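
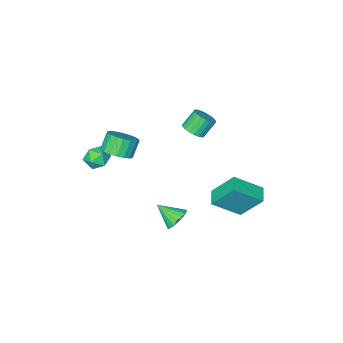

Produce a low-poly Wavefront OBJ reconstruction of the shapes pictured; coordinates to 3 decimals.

v 3.277 -1.748 2.001
v 3.71 -1.056 2.445
v 3.096 -1.299 3.423
v 2.663 -1.992 2.979
v 3.378 -0.868 2.284
v 2.765 -1.112 3.262
v 3.026 -0.855 2.066
v 2.413 -1.098 3.044
v 2.724 -1.019 1.836
v 2.11 -1.262 2.814
v 2.531 -1.327 1.638
v 1.918 -1.571 2.616
v 2.486 -1.719 1.512
v 1.873 -1.962 2.49
v 2.598 -2.116 1.483
v 1.984 -2.36 2.461
v 2.844 -2.441 1.557
v 2.23 -2.684 2.535
v 3.175 -2.628 1.718
v 2.562 -2.872 2.696
v 3.527 -2.642 1.936
v 2.914 -2.885 2.914
v 3.83 -2.478 2.166
v 3.216 -2.721 3.144
v 4.022 -2.169 2.364
v 3.409 -2.413 3.342
v 4.067 -1.778 2.49
v 3.454 -2.021 3.468
v 3.956 -1.38 2.519
v 3.342 -1.624 3.497
v -0.55 -0.009 3.259
v -0.052 0.344 3.621
v -0.792 0.422 4.563
v -1.29 0.069 4.201
v -0.198 0.564 3.488
v -0.938 0.642 4.43
v -0.405 0.684 3.315
v -1.145 0.762 4.257
v -0.638 0.684 3.133
v -1.377 0.762 4.075
v -0.855 0.565 2.972
v -1.594 0.643 3.914
v -1.019 0.346 2.861
v -1.759 0.424 3.803
v -1.102 0.066 2.819
v -1.842 0.144 3.761
v -1.09 -0.227 2.853
v -1.83 -0.149 3.795
v -0.985 -0.482 2.957
v -1.724 -0.404 3.899
v -0.804 -0.656 3.113
v -1.544 -0.578 4.055
v -0.579 -0.717 3.295
v -1.319 -0.64 4.237
v -0.35 -0.657 3.47
v -1.089 -0.579 4.412
v -0.155 -0.484 3.609
v -0.894 -0.406 4.551
v -0.028 -0.229 3.687
v -0.768 -0.151 4.629
v 0.008 0.064 3.692
v -0.731 0.142 4.633
v -1.897 -0.069 -2.788
v -2.664 0.965 -1.154
v -3.377 0.708 -3.974
v -4.144 1.742 -2.34
v -1.276 0.758 -3.02
v -2.043 1.792 -1.386
v -2.756 1.535 -4.206
v -3.523 2.569 -2.572
v 0.562 0.086 -3.936
v 1.264 0.195 -4.327
v 1.218 -0.926 -3.044
v 1.28 0.44 -4.062
v 1.154 0.614 -3.773
v 0.912 0.683 -3.516
v 0.6 0.635 -3.342
v 0.28 0.477 -3.286
v 0.017 0.242 -3.359
v -0.139 -0.024 -3.546
v -0.155 -0.268 -3.811
v -0.03 -0.442 -4.1
v 0.213 -0.512 -4.357
v 0.525 -0.463 -4.531
v 0.845 -0.305 -4.587
v 1.108 -0.07 -4.514
v 3.06 -2.634 1.014
v 3.678 -2.542 1.562
v 3.822 -3.478 0.298
v 4.44 -3.386 0.846
v 3.746 -3.788 1.065
v 3.275 -3.266 1.507
v 4.225 -2.754 0.353
v 3.754 -2.232 0.795
v 4.397 -2.616 1.154
v 4.101 -3.255 1.594
v 3.399 -2.765 0.266
v 3.103 -3.404 0.706
f 2 1 5
f 2 5 3
f 3 5 6
f 3 6 4
f 5 1 7
f 5 7 6
f 6 7 8
f 6 8 4
f 7 1 9
f 7 9 8
f 8 9 10
f 8 10 4
f 9 1 11
f 9 11 10
f 10 11 12
f 10 12 4
f 11 1 13
f 11 13 12
f 12 13 14
f 12 14 4
f 13 1 15
f 13 15 14
f 14 15 16
f 14 16 4
f 15 1 17
f 15 17 16
f 16 17 18
f 16 18 4
f 17 1 19
f 17 19 18
f 18 19 20
f 18 20 4
f 19 1 21
f 19 21 20
f 20 21 22
f 20 22 4
f 21 1 23
f 21 23 22
f 22 23 24
f 22 24 4
f 23 1 25
f 23 25 24
f 24 25 26
f 24 26 4
f 25 1 27
f 25 27 26
f 26 27 28
f 26 28 4
f 27 1 29
f 27 29 28
f 28 29 30
f 28 30 4
f 29 1 2
f 29 2 30
f 30 2 3
f 30 3 4
f 32 31 35
f 32 35 33
f 33 35 36
f 33 36 34
f 35 31 37
f 35 37 36
f 36 37 38
f 36 38 34
f 37 31 39
f 37 39 38
f 38 39 40
f 38 40 34
f 39 31 41
f 39 41 40
f 40 41 42
f 40 42 34
f 41 31 43
f 41 43 42
f 42 43 44
f 42 44 34
f 43 31 45
f 43 45 44
f 44 45 46
f 44 46 34
f 45 31 47
f 45 47 46
f 46 47 48
f 46 48 34
f 47 31 49
f 47 49 48
f 48 49 50
f 48 50 34
f 49 31 51
f 49 51 50
f 50 51 52
f 50 52 34
f 51 31 53
f 51 53 52
f 52 53 54
f 52 54 34
f 53 31 55
f 53 55 54
f 54 55 56
f 54 56 34
f 55 31 57
f 55 57 56
f 56 57 58
f 56 58 34
f 57 31 59
f 57 59 58
f 58 59 60
f 58 60 34
f 59 31 61
f 59 61 60
f 60 61 62
f 60 62 34
f 61 31 32
f 61 32 62
f 62 32 33
f 62 33 34
f 64 66 63
f 67 64 63
f 63 66 65
f 65 67 63
f 64 70 66
f 68 64 67
f 68 70 64
f 66 70 65
f 69 67 65
f 65 70 69
f 69 68 67
f 70 68 69
f 72 71 74
f 72 74 73
f 74 71 75
f 74 75 73
f 75 71 76
f 75 76 73
f 76 71 77
f 76 77 73
f 77 71 78
f 77 78 73
f 78 71 79
f 78 79 73
f 79 71 80
f 79 80 73
f 80 71 81
f 80 81 73
f 81 71 82
f 81 82 73
f 82 71 83
f 82 83 73
f 83 71 84
f 83 84 73
f 84 71 85
f 84 85 73
f 85 71 86
f 85 86 73
f 86 71 72
f 86 72 73
f 87 98 92
f 87 92 88
f 87 88 94
f 87 94 97
f 87 97 98
f 88 92 96
f 92 98 91
f 98 97 89
f 97 94 93
f 94 88 95
f 90 96 91
f 90 91 89
f 90 89 93
f 90 93 95
f 90 95 96
f 91 96 92
f 89 91 98
f 93 89 97
f 95 93 94
f 96 95 88



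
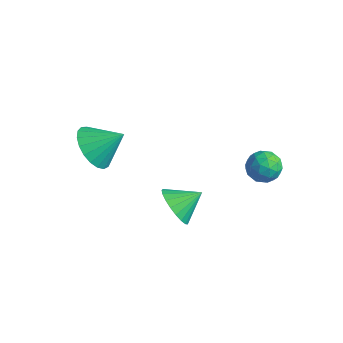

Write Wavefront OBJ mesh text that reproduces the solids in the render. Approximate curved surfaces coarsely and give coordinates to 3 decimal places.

v -2.441 -3.993 -1.82
v -1.861 -4.663 -1.73
v -1.739 -3.287 -1.08
v -1.728 -4.485 -2.026
v -1.718 -4.222 -2.286
v -1.833 -3.92 -2.466
v -2.053 -3.63 -2.534
v -2.34 -3.403 -2.478
v -2.645 -3.278 -2.309
v -2.914 -3.277 -2.055
v -3.101 -3.4 -1.76
v -3.174 -3.625 -1.476
v -3.12 -3.914 -1.251
v -2.949 -4.217 -1.124
v -2.69 -4.481 -1.118
v -2.387 -4.66 -1.233
v -2.094 -4.725 -1.45
v 1.544 0.041 -2.899
v 2.001 0.219 -2.47
v 1.399 -0.859 -2.37
v 1.856 -0.681 -1.941
v 1.286 -0.365 -1.961
v 1.376 0.192 -2.288
v 2.024 -0.832 -2.552
v 2.114 -0.275 -2.879
v 2.298 -0.32 -2.255
v 1.842 -0.031 -1.89
v 1.558 -0.609 -2.95
v 1.102 -0.32 -2.585
v 1.786 0.209 -2.731
v 1.614 -0.849 -2.109
v 1.279 -0.663 -2.121
v 1.548 -0.559 -1.868
v 1.418 0.193 -2.624
v 1.687 0.298 -2.372
v 1.266 -0.045 -2.072
v 1.713 -0.938 -2.468
v 1.982 -0.833 -2.216
v 1.852 -0.081 -2.972
v 2.121 0.023 -2.719
v 2.134 -0.595 -2.768
v 2.229 -0.003 -2.353
v 2.143 -0.532 -2.042
v 2.242 -0.621 -2.401
v 2.295 -0.294 -2.593
v 1.96 0.167 -2.138
v 1.875 -0.363 -1.827
v 1.54 -0.177 -1.838
v 1.593 0.151 -2.031
v 2.135 -0.15 -2.012
v 1.525 -0.277 -3.013
v 1.44 -0.807 -2.702
v 1.807 -0.791 -2.809
v 1.86 -0.463 -3.002
v 1.257 -0.108 -2.798
v 1.171 -0.637 -2.487
v 1.105 -0.346 -2.247
v 1.158 -0.019 -2.439
v 1.265 -0.49 -2.828
v 0.412 -3.089 -3.574
v 1.124 -3.31 -3.803
v 0.828 -2.271 -3.066
v 1.033 -3.114 -4.045
v 0.835 -2.913 -4.205
v 0.563 -2.743 -4.256
v 0.266 -2.633 -4.19
v -0.007 -2.602 -4.016
v -0.207 -2.655 -3.767
v -0.3 -2.783 -3.484
v -0.27 -2.965 -3.216
v -0.122 -3.167 -3.011
v 0.118 -3.357 -2.903
v 0.409 -3.5 -2.911
v 0.7 -3.572 -3.033
v 0.942 -3.561 -3.249
v 1.092 -3.468 -3.522
f 2 1 4
f 2 4 3
f 4 1 5
f 4 5 3
f 5 1 6
f 5 6 3
f 6 1 7
f 6 7 3
f 7 1 8
f 7 8 3
f 8 1 9
f 8 9 3
f 9 1 10
f 9 10 3
f 10 1 11
f 10 11 3
f 11 1 12
f 11 12 3
f 12 1 13
f 12 13 3
f 13 1 14
f 13 14 3
f 14 1 15
f 14 15 3
f 15 1 16
f 15 16 3
f 16 1 17
f 16 17 3
f 17 1 2
f 17 2 3
f 18 55 34
f 55 29 58
f 34 58 23
f 55 58 34
f 18 34 30
f 34 23 35
f 30 35 19
f 34 35 30
f 18 30 39
f 30 19 40
f 39 40 25
f 30 40 39
f 18 39 51
f 39 25 54
f 51 54 28
f 39 54 51
f 18 51 55
f 51 28 59
f 55 59 29
f 51 59 55
f 19 35 46
f 35 23 49
f 46 49 27
f 35 49 46
f 23 58 36
f 58 29 57
f 36 57 22
f 58 57 36
f 29 59 56
f 59 28 52
f 56 52 20
f 59 52 56
f 28 54 53
f 54 25 41
f 53 41 24
f 54 41 53
f 25 40 45
f 40 19 42
f 45 42 26
f 40 42 45
f 21 47 33
f 47 27 48
f 33 48 22
f 47 48 33
f 21 33 31
f 33 22 32
f 31 32 20
f 33 32 31
f 21 31 38
f 31 20 37
f 38 37 24
f 31 37 38
f 21 38 43
f 38 24 44
f 43 44 26
f 38 44 43
f 21 43 47
f 43 26 50
f 47 50 27
f 43 50 47
f 22 48 36
f 48 27 49
f 36 49 23
f 48 49 36
f 20 32 56
f 32 22 57
f 56 57 29
f 32 57 56
f 24 37 53
f 37 20 52
f 53 52 28
f 37 52 53
f 26 44 45
f 44 24 41
f 45 41 25
f 44 41 45
f 27 50 46
f 50 26 42
f 46 42 19
f 50 42 46
f 61 60 63
f 61 63 62
f 63 60 64
f 63 64 62
f 64 60 65
f 64 65 62
f 65 60 66
f 65 66 62
f 66 60 67
f 66 67 62
f 67 60 68
f 67 68 62
f 68 60 69
f 68 69 62
f 69 60 70
f 69 70 62
f 70 60 71
f 70 71 62
f 71 60 72
f 71 72 62
f 72 60 73
f 72 73 62
f 73 60 74
f 73 74 62
f 74 60 75
f 74 75 62
f 75 60 76
f 75 76 62
f 76 60 61
f 76 61 62



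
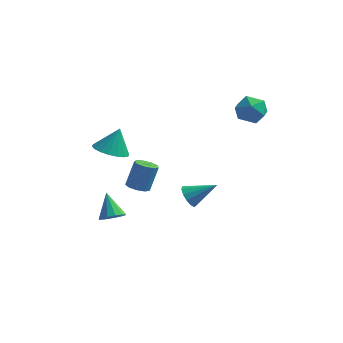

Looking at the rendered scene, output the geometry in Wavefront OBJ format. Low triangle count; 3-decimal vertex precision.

v -2.528 -3.651 -2.165
v -1.989 -3.224 -2.224
v -3.092 -2.789 -1.075
v -2.261 -3.092 -2.469
v -2.617 -3.138 -2.617
v -2.945 -3.347 -2.622
v -3.141 -3.653 -2.482
v -3.141 -3.958 -2.24
v -2.947 -4.165 -1.975
v -2.62 -4.21 -1.77
v -2.263 -4.077 -1.69
v -1.991 -3.809 -1.761
v -1.888 -3.491 -1.96
v -3.057 -2.076 1.567
v -2.232 -2.567 1.556
v -2.723 -1.544 2.873
v -2.123 -2.195 1.377
v -2.2 -1.799 1.235
v -2.446 -1.458 1.159
v -2.813 -1.24 1.164
v -3.228 -1.187 1.248
v -3.61 -1.31 1.396
v -3.882 -1.585 1.577
v -3.99 -1.957 1.757
v -3.914 -2.353 1.898
v -3.668 -2.694 1.974
v -3.301 -2.913 1.97
v -2.886 -2.965 1.885
v -2.504 -2.842 1.737
v 0.17 0.745 -3.258
v 0.564 0.707 -3.86
v 1.55 1.135 -2.382
v 0.436 1.091 -3.831
v 0.225 1.365 -3.62
v -0.004 1.442 -3.294
v -0.178 1.298 -2.957
v -0.241 0.979 -2.715
v -0.173 0.585 -2.646
v 0.003 0.241 -2.771
v 0.233 0.058 -3.051
v 0.443 0.093 -3.396
v 0.566 0.335 -3.698
v -1.822 -1.656 -1.218
v -1.339 -2.07 -1.152
v -1.034 -1.499 0.223
v -1.518 -1.084 0.158
v -1.195 -1.701 -1.338
v -0.891 -1.129 0.037
v -1.345 -1.31 -1.467
v -1.04 -0.739 -0.092
v -1.718 -1.081 -1.479
v -1.413 -0.51 -0.104
v -2.14 -1.121 -1.369
v -1.835 -0.55 0.006
v -2.413 -1.411 -1.188
v -2.108 -0.84 0.187
v -2.41 -1.816 -1.021
v -2.105 -1.244 0.354
v -2.132 -2.145 -0.945
v -1.827 -1.574 0.43
v -1.709 -2.246 -0.997
v -1.404 -1.674 0.378
v 3.281 1.949 3.819
v 3.835 1.302 4.208
v 2.625 0.878 2.972
v 3.179 0.231 3.361
v 2.512 0.645 3.871
v 2.918 1.307 4.395
v 3.542 0.873 2.785
v 3.948 1.535 3.309
v 3.996 0.637 3.569
v 3.359 0.497 4.241
v 3.101 1.683 2.939
v 2.464 1.543 3.611
f 2 1 4
f 2 4 3
f 4 1 5
f 4 5 3
f 5 1 6
f 5 6 3
f 6 1 7
f 6 7 3
f 7 1 8
f 7 8 3
f 8 1 9
f 8 9 3
f 9 1 10
f 9 10 3
f 10 1 11
f 10 11 3
f 11 1 12
f 11 12 3
f 12 1 13
f 12 13 3
f 13 1 2
f 13 2 3
f 15 14 17
f 15 17 16
f 17 14 18
f 17 18 16
f 18 14 19
f 18 19 16
f 19 14 20
f 19 20 16
f 20 14 21
f 20 21 16
f 21 14 22
f 21 22 16
f 22 14 23
f 22 23 16
f 23 14 24
f 23 24 16
f 24 14 25
f 24 25 16
f 25 14 26
f 25 26 16
f 26 14 27
f 26 27 16
f 27 14 28
f 27 28 16
f 28 14 29
f 28 29 16
f 29 14 15
f 29 15 16
f 31 30 33
f 31 33 32
f 33 30 34
f 33 34 32
f 34 30 35
f 34 35 32
f 35 30 36
f 35 36 32
f 36 30 37
f 36 37 32
f 37 30 38
f 37 38 32
f 38 30 39
f 38 39 32
f 39 30 40
f 39 40 32
f 40 30 41
f 40 41 32
f 41 30 42
f 41 42 32
f 42 30 31
f 42 31 32
f 44 43 47
f 44 47 45
f 45 47 48
f 45 48 46
f 47 43 49
f 47 49 48
f 48 49 50
f 48 50 46
f 49 43 51
f 49 51 50
f 50 51 52
f 50 52 46
f 51 43 53
f 51 53 52
f 52 53 54
f 52 54 46
f 53 43 55
f 53 55 54
f 54 55 56
f 54 56 46
f 55 43 57
f 55 57 56
f 56 57 58
f 56 58 46
f 57 43 59
f 57 59 58
f 58 59 60
f 58 60 46
f 59 43 61
f 59 61 60
f 60 61 62
f 60 62 46
f 61 43 44
f 61 44 62
f 62 44 45
f 62 45 46
f 63 74 68
f 63 68 64
f 63 64 70
f 63 70 73
f 63 73 74
f 64 68 72
f 68 74 67
f 74 73 65
f 73 70 69
f 70 64 71
f 66 72 67
f 66 67 65
f 66 65 69
f 66 69 71
f 66 71 72
f 67 72 68
f 65 67 74
f 69 65 73
f 71 69 70
f 72 71 64



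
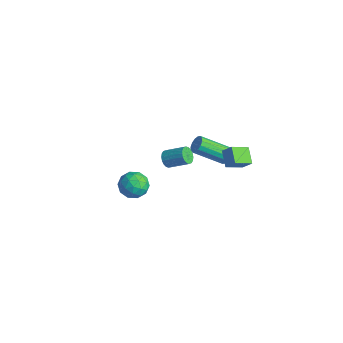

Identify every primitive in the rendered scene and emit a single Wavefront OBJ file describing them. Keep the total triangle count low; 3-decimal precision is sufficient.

v -3.125 4.53 -3.267
v -2.662 4.468 -2.975
v -3.533 3.109 -1.882
v -3.995 3.17 -2.173
v -2.809 4.671 -2.839
v -3.679 3.312 -1.746
v -3.04 4.836 -2.818
v -3.911 3.477 -1.725
v -3.294 4.919 -2.917
v -4.164 3.56 -1.824
v -3.502 4.898 -3.11
v -4.373 3.538 -2.016
v -3.609 4.778 -3.345
v -4.48 3.418 -2.251
v -3.587 4.591 -3.558
v -4.458 3.232 -2.465
v -3.441 4.388 -3.694
v -4.311 3.029 -2.601
v -3.209 4.223 -3.715
v -4.08 2.864 -2.622
v -2.956 4.14 -3.616
v -3.826 2.781 -2.523
v -2.747 4.162 -3.424
v -3.618 2.802 -2.33
v -2.64 4.282 -3.189
v -3.511 2.922 -2.095
v -1.42 -2.459 0.923
v -0.655 -2.49 1.247
v -1.045 -3.31 -0.047
v -0.28 -3.341 0.277
v -0.918 -3.682 0.685
v -1.15 -3.156 1.284
v -0.55 -2.644 -0.084
v -0.782 -2.118 0.515
v -0.118 -2.604 0.624
v -0.345 -3.246 1.099
v -1.355 -2.554 0.101
v -1.582 -3.196 0.576
v -1.071 -2.399 1.17
v -0.629 -3.401 0.03
v -1.004 -3.601 0.27
v -0.555 -3.619 0.46
v -1.361 -2.791 1.192
v -0.912 -2.81 1.382
v -1.066 -3.51 1.052
v -0.788 -2.99 -0.182
v -0.339 -3.009 0.008
v -1.145 -2.181 0.74
v -0.696 -2.199 0.93
v -0.634 -2.29 0.148
v -0.305 -2.485 0.994
v -0.085 -2.986 0.424
v -0.243 -2.576 0.212
v -0.38 -2.266 0.564
v -0.439 -2.863 1.274
v -0.218 -3.363 0.704
v -0.593 -3.563 0.944
v -0.73 -3.254 1.296
v -0.123 -2.93 0.908
v -1.482 -2.437 0.496
v -1.261 -2.937 -0.074
v -0.97 -2.546 -0.096
v -1.107 -2.237 0.256
v -1.615 -2.814 0.776
v -1.395 -3.315 0.206
v -1.32 -3.534 0.636
v -1.457 -3.224 0.988
v -1.577 -2.87 0.292
v -1.248 3.911 -0.927
v -1.384 2.916 -0.432
v -0.764 4.146 -0.322
v -0.9 3.151 0.173
v -0.44 3.549 -1.433
v -0.576 2.554 -0.938
v 0.044 3.784 -0.828
v -0.092 2.789 -0.333
v -3.044 0.626 -1.183
v -2.883 0.838 -1.641
v -2.035 1.546 -1.015
v -2.196 1.334 -0.557
v -3.055 0.984 -1.574
v -2.207 1.693 -0.947
v -3.225 1.059 -1.428
v -2.377 1.768 -0.802
v -3.359 1.049 -1.235
v -2.512 1.757 -0.608
v -3.431 0.954 -1.031
v -2.583 1.663 -0.405
v -3.426 0.795 -0.857
v -2.578 1.503 -0.231
v -3.345 0.602 -0.748
v -2.498 1.31 -0.122
v -3.205 0.414 -0.725
v -2.357 1.122 -0.099
v -3.033 0.267 -0.793
v -2.185 0.976 -0.166
v -2.863 0.192 -0.938
v -2.015 0.901 -0.312
v -2.728 0.203 -1.132
v -1.881 0.911 -0.505
v -2.657 0.297 -1.335
v -1.809 1.006 -0.709
v -2.662 0.457 -1.509
v -1.814 1.165 -0.883
v -2.742 0.65 -1.618
v -1.895 1.358 -0.992
f 2 1 5
f 2 5 3
f 3 5 6
f 3 6 4
f 5 1 7
f 5 7 6
f 6 7 8
f 6 8 4
f 7 1 9
f 7 9 8
f 8 9 10
f 8 10 4
f 9 1 11
f 9 11 10
f 10 11 12
f 10 12 4
f 11 1 13
f 11 13 12
f 12 13 14
f 12 14 4
f 13 1 15
f 13 15 14
f 14 15 16
f 14 16 4
f 15 1 17
f 15 17 16
f 16 17 18
f 16 18 4
f 17 1 19
f 17 19 18
f 18 19 20
f 18 20 4
f 19 1 21
f 19 21 20
f 20 21 22
f 20 22 4
f 21 1 23
f 21 23 22
f 22 23 24
f 22 24 4
f 23 1 25
f 23 25 24
f 24 25 26
f 24 26 4
f 25 1 2
f 25 2 26
f 26 2 3
f 26 3 4
f 27 64 43
f 64 38 67
f 43 67 32
f 64 67 43
f 27 43 39
f 43 32 44
f 39 44 28
f 43 44 39
f 27 39 48
f 39 28 49
f 48 49 34
f 39 49 48
f 27 48 60
f 48 34 63
f 60 63 37
f 48 63 60
f 27 60 64
f 60 37 68
f 64 68 38
f 60 68 64
f 28 44 55
f 44 32 58
f 55 58 36
f 44 58 55
f 32 67 45
f 67 38 66
f 45 66 31
f 67 66 45
f 38 68 65
f 68 37 61
f 65 61 29
f 68 61 65
f 37 63 62
f 63 34 50
f 62 50 33
f 63 50 62
f 34 49 54
f 49 28 51
f 54 51 35
f 49 51 54
f 30 56 42
f 56 36 57
f 42 57 31
f 56 57 42
f 30 42 40
f 42 31 41
f 40 41 29
f 42 41 40
f 30 40 47
f 40 29 46
f 47 46 33
f 40 46 47
f 30 47 52
f 47 33 53
f 52 53 35
f 47 53 52
f 30 52 56
f 52 35 59
f 56 59 36
f 52 59 56
f 31 57 45
f 57 36 58
f 45 58 32
f 57 58 45
f 29 41 65
f 41 31 66
f 65 66 38
f 41 66 65
f 33 46 62
f 46 29 61
f 62 61 37
f 46 61 62
f 35 53 54
f 53 33 50
f 54 50 34
f 53 50 54
f 36 59 55
f 59 35 51
f 55 51 28
f 59 51 55
f 70 72 69
f 73 70 69
f 69 72 71
f 71 73 69
f 70 76 72
f 74 70 73
f 74 76 70
f 72 76 71
f 75 73 71
f 71 76 75
f 75 74 73
f 76 74 75
f 78 77 81
f 78 81 79
f 79 81 82
f 79 82 80
f 81 77 83
f 81 83 82
f 82 83 84
f 82 84 80
f 83 77 85
f 83 85 84
f 84 85 86
f 84 86 80
f 85 77 87
f 85 87 86
f 86 87 88
f 86 88 80
f 87 77 89
f 87 89 88
f 88 89 90
f 88 90 80
f 89 77 91
f 89 91 90
f 90 91 92
f 90 92 80
f 91 77 93
f 91 93 92
f 92 93 94
f 92 94 80
f 93 77 95
f 93 95 94
f 94 95 96
f 94 96 80
f 95 77 97
f 95 97 96
f 96 97 98
f 96 98 80
f 97 77 99
f 97 99 98
f 98 99 100
f 98 100 80
f 99 77 101
f 99 101 100
f 100 101 102
f 100 102 80
f 101 77 103
f 101 103 102
f 102 103 104
f 102 104 80
f 103 77 105
f 103 105 104
f 104 105 106
f 104 106 80
f 105 77 78
f 105 78 106
f 106 78 79
f 106 79 80



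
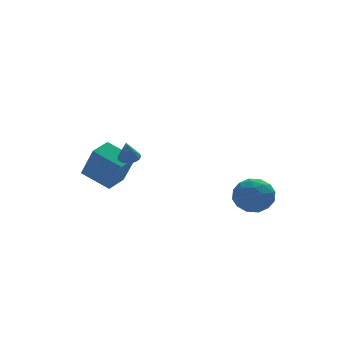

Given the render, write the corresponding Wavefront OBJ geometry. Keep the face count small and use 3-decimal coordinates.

v -3.945 2.434 -0.341
v -3.532 1.59 1.413
v -2.999 3.304 -0.146
v -2.586 2.46 1.609
v -2.794 1.36 -1.129
v -2.381 0.516 0.626
v -1.848 2.23 -0.933
v -1.435 1.386 0.821
v 2.164 -3.533 -0.933
v 3.147 -3.068 -1.047
v 2.713 -4.332 0.547
v 3.696 -3.867 0.433
v 2.826 -3.253 0.683
v 2.487 -2.759 -0.231
v 3.373 -4.641 -0.269
v 3.034 -4.147 -1.183
v 3.894 -3.752 -0.636
v 3.556 -2.895 -0.048
v 2.304 -4.505 -0.452
v 1.966 -3.648 0.136
v 2.607 -3.23 -1.12
v 3.253 -4.17 0.62
v 2.742 -3.809 0.767
v 3.319 -3.536 0.7
v 2.219 -3.049 -0.64
v 2.797 -2.775 -0.707
v 2.609 -2.884 0.31
v 3.063 -4.625 0.207
v 3.641 -4.351 0.14
v 2.541 -3.864 -1.2
v 3.118 -3.591 -1.267
v 3.251 -4.516 -0.81
v 3.624 -3.359 -0.945
v 3.947 -3.829 -0.075
v 3.757 -4.284 -0.488
v 3.558 -3.993 -1.026
v 3.426 -2.855 -0.599
v 3.749 -3.325 0.271
v 3.237 -2.964 0.418
v 3.038 -2.674 -0.12
v 3.865 -3.258 -0.358
v 2.111 -4.075 -0.771
v 2.434 -4.545 0.099
v 2.822 -4.726 -0.38
v 2.623 -4.436 -0.918
v 1.913 -3.571 -0.425
v 2.236 -4.041 0.445
v 2.302 -3.407 0.526
v 2.103 -3.116 -0.012
v 1.995 -4.142 -0.142
v -2.377 -0.982 1.804
v -1.84 -0.915 1.948
v -2.623 -1.358 2.896
v -1.952 -0.678 2.005
v -2.161 -0.51 2.016
v -2.419 -0.451 1.978
v -2.668 -0.513 1.901
v -2.851 -0.683 1.801
v -2.924 -0.921 1.702
v -2.873 -1.173 1.627
v -2.708 -1.381 1.592
v -2.467 -1.498 1.606
v -2.205 -1.496 1.666
v -1.983 -1.377 1.757
v -1.852 -1.167 1.859
f 2 4 1
f 5 2 1
f 1 4 3
f 3 5 1
f 2 8 4
f 6 2 5
f 6 8 2
f 4 8 3
f 7 5 3
f 3 8 7
f 7 6 5
f 8 6 7
f 9 46 25
f 46 20 49
f 25 49 14
f 46 49 25
f 9 25 21
f 25 14 26
f 21 26 10
f 25 26 21
f 9 21 30
f 21 10 31
f 30 31 16
f 21 31 30
f 9 30 42
f 30 16 45
f 42 45 19
f 30 45 42
f 9 42 46
f 42 19 50
f 46 50 20
f 42 50 46
f 10 26 37
f 26 14 40
f 37 40 18
f 26 40 37
f 14 49 27
f 49 20 48
f 27 48 13
f 49 48 27
f 20 50 47
f 50 19 43
f 47 43 11
f 50 43 47
f 19 45 44
f 45 16 32
f 44 32 15
f 45 32 44
f 16 31 36
f 31 10 33
f 36 33 17
f 31 33 36
f 12 38 24
f 38 18 39
f 24 39 13
f 38 39 24
f 12 24 22
f 24 13 23
f 22 23 11
f 24 23 22
f 12 22 29
f 22 11 28
f 29 28 15
f 22 28 29
f 12 29 34
f 29 15 35
f 34 35 17
f 29 35 34
f 12 34 38
f 34 17 41
f 38 41 18
f 34 41 38
f 13 39 27
f 39 18 40
f 27 40 14
f 39 40 27
f 11 23 47
f 23 13 48
f 47 48 20
f 23 48 47
f 15 28 44
f 28 11 43
f 44 43 19
f 28 43 44
f 17 35 36
f 35 15 32
f 36 32 16
f 35 32 36
f 18 41 37
f 41 17 33
f 37 33 10
f 41 33 37
f 52 51 54
f 52 54 53
f 54 51 55
f 54 55 53
f 55 51 56
f 55 56 53
f 56 51 57
f 56 57 53
f 57 51 58
f 57 58 53
f 58 51 59
f 58 59 53
f 59 51 60
f 59 60 53
f 60 51 61
f 60 61 53
f 61 51 62
f 61 62 53
f 62 51 63
f 62 63 53
f 63 51 64
f 63 64 53
f 64 51 65
f 64 65 53
f 65 51 52
f 65 52 53



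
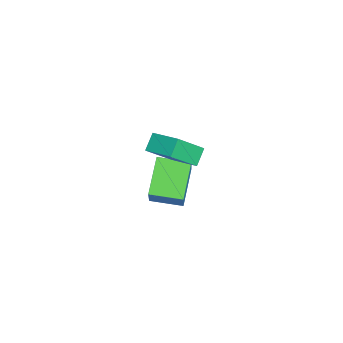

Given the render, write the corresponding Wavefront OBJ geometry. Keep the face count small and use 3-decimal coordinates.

v 0.684 1.068 1.208
v 0.099 1.246 1.739
v 1.339 2.102 1.583
v 0.754 2.28 2.114
v 1.406 0.22 2.286
v 0.821 0.398 2.817
v 2.061 1.254 2.661
v 1.476 1.432 3.192
v -2.25 0.033 -1.908
v -1.1 0.207 -0.38
v -2.265 1.366 -2.048
v -1.116 1.54 -0.52
v -0.864 -0.06 -2.94
v 0.285 0.114 -1.412
v -0.88 1.273 -3.08
v 0.27 1.447 -1.552
f 2 4 1
f 5 2 1
f 1 4 3
f 3 5 1
f 2 8 4
f 6 2 5
f 6 8 2
f 4 8 3
f 7 5 3
f 3 8 7
f 7 6 5
f 8 6 7
f 10 12 9
f 13 10 9
f 9 12 11
f 11 13 9
f 10 16 12
f 14 10 13
f 14 16 10
f 12 16 11
f 15 13 11
f 11 16 15
f 15 14 13
f 16 14 15



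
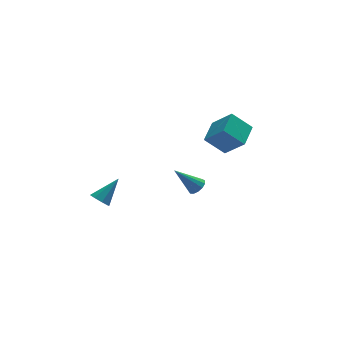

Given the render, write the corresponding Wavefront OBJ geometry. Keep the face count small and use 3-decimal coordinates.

v 3.377 -0.94 -0.431
v 4.246 -1.995 0.917
v 2.215 -0.443 0.706
v 3.084 -1.498 2.055
v 4.356 0.398 -0.015
v 5.225 -0.657 1.334
v 3.194 0.895 1.123
v 4.063 -0.16 2.471
v 1.069 -2.573 -1.785
v 1.447 -2.906 -1.375
v -0.229 -2.207 -0.295
v 1.561 -2.559 -1.361
v 1.519 -2.215 -1.481
v 1.334 -1.986 -1.699
v 1.065 -1.943 -1.944
v 0.797 -2.099 -2.138
v 0.616 -2.407 -2.221
v 0.578 -2.767 -2.165
v 0.697 -3.065 -1.989
v 0.933 -3.207 -1.748
v 1.213 -3.148 -1.519
v -4.266 -0.137 -3.568
v -3.875 0.142 -4.104
v -2.914 0.417 -2.292
v -4.228 0.506 -3.888
v -4.603 0.493 -3.484
v -4.781 0.111 -3.13
v -4.657 -0.417 -3.032
v -4.304 -0.781 -3.247
v -3.929 -0.768 -3.651
v -3.752 -0.386 -4.006
f 2 4 1
f 5 2 1
f 1 4 3
f 3 5 1
f 2 8 4
f 6 2 5
f 6 8 2
f 4 8 3
f 7 5 3
f 3 8 7
f 7 6 5
f 8 6 7
f 10 9 12
f 10 12 11
f 12 9 13
f 12 13 11
f 13 9 14
f 13 14 11
f 14 9 15
f 14 15 11
f 15 9 16
f 15 16 11
f 16 9 17
f 16 17 11
f 17 9 18
f 17 18 11
f 18 9 19
f 18 19 11
f 19 9 20
f 19 20 11
f 20 9 21
f 20 21 11
f 21 9 10
f 21 10 11
f 23 22 25
f 23 25 24
f 25 22 26
f 25 26 24
f 26 22 27
f 26 27 24
f 27 22 28
f 27 28 24
f 28 22 29
f 28 29 24
f 29 22 30
f 29 30 24
f 30 22 31
f 30 31 24
f 31 22 23
f 31 23 24



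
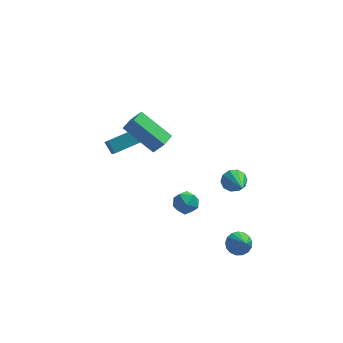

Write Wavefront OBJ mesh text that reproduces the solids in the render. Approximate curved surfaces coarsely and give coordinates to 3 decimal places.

v -3.1 0.507 2.202
v -2.52 0.36 2.978
v -2.768 1.448 2.131
v -2.187 1.301 2.907
v -1.493 -0.161 0.873
v -0.912 -0.308 1.649
v -1.16 0.78 0.802
v -0.58 0.633 1.578
v 0.29 -1.288 -1.231
v 0.9 -1.538 -1.663
v -0.36 -2.342 -1.537
v 0.25 -2.592 -1.969
v 0.31 -2.563 -1.184
v 0.712 -1.911 -0.995
v -0.172 -1.969 -2.205
v 0.23 -1.317 -2.016
v 0.615 -1.959 -2.266
v 0.912 -2.326 -1.634
v -0.372 -1.554 -1.566
v -0.075 -1.921 -0.934
v -3.676 2.205 -1.305
v -4.095 2.652 -0.702
v -3.964 3.277 -2.299
v -4.383 3.724 -1.695
v -2.177 3.016 -0.865
v -2.596 3.463 -0.261
v -2.465 4.088 -1.858
v -2.884 4.535 -1.255
v 3.024 -3.29 -3.581
v 3.517 -3.531 -4.046
v 3.396 -4.15 -2.739
v 3.683 -3.286 -3.869
v 3.698 -3.042 -3.626
v 3.559 -2.855 -3.373
v 3.297 -2.767 -3.167
v 2.972 -2.799 -3.056
v 2.659 -2.943 -3.065
v 2.43 -3.167 -3.192
v 2.337 -3.419 -3.408
v 2.401 -3.641 -3.664
v 2.608 -3.782 -3.901
v 2.91 -3.811 -4.064
v 3.238 -3.72 -4.116
v 2.672 -0.26 -1.16
v 3.201 0.059 -0.81
v 3.128 -2 -0.26
v 2.839 0.09 -0.565
v 2.412 -0.012 -0.547
v 2.085 -0.209 -0.763
v 1.983 -0.426 -1.131
v 2.143 -0.58 -1.509
v 2.506 -0.611 -1.754
v 2.932 -0.509 -1.772
v 3.259 -0.312 -1.556
v 3.362 -0.095 -1.188
f 2 4 1
f 5 2 1
f 1 4 3
f 3 5 1
f 2 8 4
f 6 2 5
f 6 8 2
f 4 8 3
f 7 5 3
f 3 8 7
f 7 6 5
f 8 6 7
f 9 20 14
f 9 14 10
f 9 10 16
f 9 16 19
f 9 19 20
f 10 14 18
f 14 20 13
f 20 19 11
f 19 16 15
f 16 10 17
f 12 18 13
f 12 13 11
f 12 11 15
f 12 15 17
f 12 17 18
f 13 18 14
f 11 13 20
f 15 11 19
f 17 15 16
f 18 17 10
f 22 24 21
f 25 22 21
f 21 24 23
f 23 25 21
f 22 28 24
f 26 22 25
f 26 28 22
f 24 28 23
f 27 25 23
f 23 28 27
f 27 26 25
f 28 26 27
f 30 29 32
f 30 32 31
f 32 29 33
f 32 33 31
f 33 29 34
f 33 34 31
f 34 29 35
f 34 35 31
f 35 29 36
f 35 36 31
f 36 29 37
f 36 37 31
f 37 29 38
f 37 38 31
f 38 29 39
f 38 39 31
f 39 29 40
f 39 40 31
f 40 29 41
f 40 41 31
f 41 29 42
f 41 42 31
f 42 29 43
f 42 43 31
f 43 29 30
f 43 30 31
f 45 44 47
f 45 47 46
f 47 44 48
f 47 48 46
f 48 44 49
f 48 49 46
f 49 44 50
f 49 50 46
f 50 44 51
f 50 51 46
f 51 44 52
f 51 52 46
f 52 44 53
f 52 53 46
f 53 44 54
f 53 54 46
f 54 44 55
f 54 55 46
f 55 44 45
f 55 45 46



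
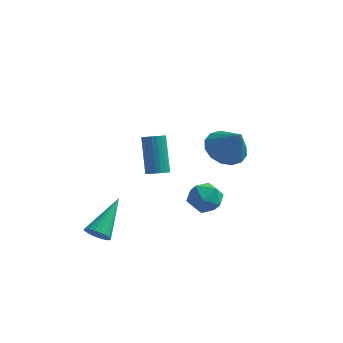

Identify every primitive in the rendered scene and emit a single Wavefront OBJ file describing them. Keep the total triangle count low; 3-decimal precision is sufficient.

v 1.067 -1.758 3.229
v 1.85 -1.579 2.822
v 1.773 -2.202 4.391
v 1.735 -1.184 3.043
v 1.442 -0.944 3.313
v 1.048 -0.921 3.561
v 0.659 -1.123 3.72
v 0.38 -1.495 3.747
v 0.285 -1.937 3.636
v 0.399 -2.331 3.416
v 0.692 -2.572 3.145
v 1.086 -2.594 2.897
v 1.475 -2.392 2.739
v 1.754 -2.021 2.711
v -2.31 0.481 -0.317
v -1.917 0.782 -0.384
v -2.356 1.7 1.149
v -2.75 1.399 1.217
v -2.066 0.883 -0.487
v -2.506 1.801 1.046
v -2.258 0.914 -0.561
v -2.698 1.832 0.972
v -2.459 0.871 -0.592
v -2.899 1.788 0.941
v -2.634 0.76 -0.576
v -3.074 1.677 0.957
v -2.753 0.601 -0.515
v -3.193 1.518 1.018
v -2.796 0.421 -0.42
v -3.235 1.339 1.113
v -2.754 0.252 -0.306
v -3.194 1.169 1.227
v -2.636 0.122 -0.195
v -3.076 1.04 1.338
v -2.461 0.054 -0.104
v -2.901 0.972 1.429
v -2.261 0.061 -0.051
v -2.7 0.978 1.482
v -2.068 0.14 -0.043
v -2.508 1.057 1.49
v -1.918 0.278 -0.082
v -2.358 1.195 1.451
v -1.835 0.451 -0.162
v -2.275 1.369 1.371
v -1.835 0.629 -0.269
v -2.275 1.547 1.264
v -3.28 -4.334 -0.842
v -2.791 -4.254 -1.124
v -2.9 -2.786 0.262
v -2.943 -4.125 -1.252
v -3.154 -4.032 -1.309
v -3.386 -3.992 -1.286
v -3.6 -4.011 -1.186
v -3.759 -4.086 -1.026
v -3.835 -4.203 -0.835
v -3.815 -4.344 -0.645
v -3.703 -4.482 -0.489
v -3.517 -4.596 -0.395
v -3.291 -4.664 -0.377
v -3.062 -4.675 -0.44
v -2.872 -4.627 -0.573
v -2.752 -4.529 -0.752
v -2.723 -4.397 -0.947
v 0.756 -1.907 0.947
v 0.996 -2.253 0.256
v -0.376 -1.567 0.384
v -0.136 -1.913 -0.307
v -0.306 -2.372 0.337
v 0.394 -2.582 0.685
v 0.226 -1.238 -0.045
v 0.926 -1.448 0.303
v 0.668 -1.839 -0.358
v 0.34 -2.54 -0.121
v 0.28 -1.28 0.761
v -0.048 -1.981 0.998
f 2 1 4
f 2 4 3
f 4 1 5
f 4 5 3
f 5 1 6
f 5 6 3
f 6 1 7
f 6 7 3
f 7 1 8
f 7 8 3
f 8 1 9
f 8 9 3
f 9 1 10
f 9 10 3
f 10 1 11
f 10 11 3
f 11 1 12
f 11 12 3
f 12 1 13
f 12 13 3
f 13 1 14
f 13 14 3
f 14 1 2
f 14 2 3
f 16 15 19
f 16 19 17
f 17 19 20
f 17 20 18
f 19 15 21
f 19 21 20
f 20 21 22
f 20 22 18
f 21 15 23
f 21 23 22
f 22 23 24
f 22 24 18
f 23 15 25
f 23 25 24
f 24 25 26
f 24 26 18
f 25 15 27
f 25 27 26
f 26 27 28
f 26 28 18
f 27 15 29
f 27 29 28
f 28 29 30
f 28 30 18
f 29 15 31
f 29 31 30
f 30 31 32
f 30 32 18
f 31 15 33
f 31 33 32
f 32 33 34
f 32 34 18
f 33 15 35
f 33 35 34
f 34 35 36
f 34 36 18
f 35 15 37
f 35 37 36
f 36 37 38
f 36 38 18
f 37 15 39
f 37 39 38
f 38 39 40
f 38 40 18
f 39 15 41
f 39 41 40
f 40 41 42
f 40 42 18
f 41 15 43
f 41 43 42
f 42 43 44
f 42 44 18
f 43 15 45
f 43 45 44
f 44 45 46
f 44 46 18
f 45 15 16
f 45 16 46
f 46 16 17
f 46 17 18
f 48 47 50
f 48 50 49
f 50 47 51
f 50 51 49
f 51 47 52
f 51 52 49
f 52 47 53
f 52 53 49
f 53 47 54
f 53 54 49
f 54 47 55
f 54 55 49
f 55 47 56
f 55 56 49
f 56 47 57
f 56 57 49
f 57 47 58
f 57 58 49
f 58 47 59
f 58 59 49
f 59 47 60
f 59 60 49
f 60 47 61
f 60 61 49
f 61 47 62
f 61 62 49
f 62 47 63
f 62 63 49
f 63 47 48
f 63 48 49
f 64 75 69
f 64 69 65
f 64 65 71
f 64 71 74
f 64 74 75
f 65 69 73
f 69 75 68
f 75 74 66
f 74 71 70
f 71 65 72
f 67 73 68
f 67 68 66
f 67 66 70
f 67 70 72
f 67 72 73
f 68 73 69
f 66 68 75
f 70 66 74
f 72 70 71
f 73 72 65



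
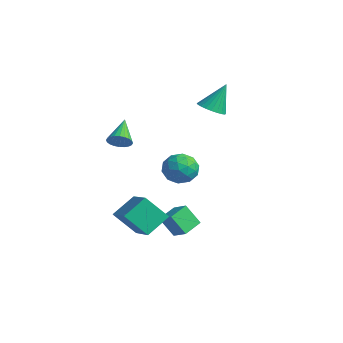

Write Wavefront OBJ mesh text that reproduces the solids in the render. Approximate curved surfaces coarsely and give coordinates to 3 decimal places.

v 2.795 -3.488 -1.802
v 2.729 -2.273 -0.995
v 1.12 -3.057 -2.587
v 1.054 -1.842 -1.78
v 3.546 -2.678 -2.96
v 3.48 -1.463 -2.153
v 1.871 -2.247 -3.745
v 1.805 -1.032 -2.938
v -0.362 3.575 2.094
v 0.1 4.113 1.769
v -0.278 4.405 3.586
v -0.175 4.232 1.718
v -0.479 4.252 1.724
v -0.765 4.168 1.786
v -0.989 3.994 1.896
v -1.118 3.756 2.035
v -1.132 3.491 2.184
v -1.029 3.238 2.318
v -0.824 3.037 2.419
v -0.549 2.918 2.47
v -0.245 2.898 2.464
v 0.041 2.982 2.401
v 0.265 3.156 2.292
v 0.394 3.393 2.152
v 0.408 3.659 2.004
v 0.305 3.911 1.869
v 1.457 1.538 -0.76
v 1.865 1.081 -0.025
v 0.615 0.279 -1.075
v 1.023 -0.178 -0.34
v 0.42 0.547 -0.178
v 0.941 1.326 0.017
v 1.539 0.034 -1.117
v 2.06 0.813 -0.922
v 1.916 0.152 -0.246
v 1.224 0.469 0.335
v 1.256 0.891 -1.435
v 0.564 1.208 -0.854
v 1.735 1.421 -0.365
v 0.745 -0.061 -0.735
v 0.391 0.366 -0.64
v 0.63 0.097 -0.208
v 1.192 1.564 -0.34
v 1.432 1.295 0.092
v 0.583 0.981 0.002
v 1.048 0.065 -1.192
v 1.288 -0.204 -0.76
v 1.85 1.263 -0.892
v 2.089 0.994 -0.46
v 1.897 0.379 -1.102
v 2.005 0.606 -0.062
v 1.509 -0.135 -0.248
v 1.813 -0.01 -0.705
v 2.119 0.448 -0.59
v 1.598 0.792 0.279
v 1.103 0.051 0.093
v 0.749 0.478 0.189
v 1.055 0.935 0.304
v 1.628 0.245 0.149
v 1.377 1.309 -1.193
v 0.882 0.568 -1.379
v 1.425 0.425 -1.404
v 1.731 0.882 -1.289
v 0.971 1.495 -0.852
v 0.475 0.754 -1.038
v 0.361 0.912 -0.51
v 0.667 1.37 -0.395
v 0.852 1.115 -1.249
v 2.226 -0.365 -4.367
v 1.666 -0.823 -3.323
v 1.944 0.675 -4.062
v 1.384 0.218 -3.018
v 3.096 -0.278 -3.862
v 2.536 -0.735 -2.818
v 2.814 0.763 -3.557
v 2.254 0.305 -2.513
v 1.688 -2.99 2.452
v 1.989 -3.164 2.966
v 0.772 -2.11 3.288
v 2.116 -2.969 2.901
v 2.178 -2.778 2.767
v 2.166 -2.618 2.586
v 2.081 -2.515 2.384
v 1.936 -2.484 2.193
v 1.754 -2.53 2.041
v 1.561 -2.647 1.952
v 1.388 -2.815 1.939
v 1.26 -3.01 2.004
v 1.198 -3.202 2.138
v 1.21 -3.361 2.319
v 1.295 -3.464 2.521
v 1.44 -3.495 2.712
v 1.623 -3.449 2.864
v 1.815 -3.333 2.953
f 2 4 1
f 5 2 1
f 1 4 3
f 3 5 1
f 2 8 4
f 6 2 5
f 6 8 2
f 4 8 3
f 7 5 3
f 3 8 7
f 7 6 5
f 8 6 7
f 10 9 12
f 10 12 11
f 12 9 13
f 12 13 11
f 13 9 14
f 13 14 11
f 14 9 15
f 14 15 11
f 15 9 16
f 15 16 11
f 16 9 17
f 16 17 11
f 17 9 18
f 17 18 11
f 18 9 19
f 18 19 11
f 19 9 20
f 19 20 11
f 20 9 21
f 20 21 11
f 21 9 22
f 21 22 11
f 22 9 23
f 22 23 11
f 23 9 24
f 23 24 11
f 24 9 25
f 24 25 11
f 25 9 26
f 25 26 11
f 26 9 10
f 26 10 11
f 27 64 43
f 64 38 67
f 43 67 32
f 64 67 43
f 27 43 39
f 43 32 44
f 39 44 28
f 43 44 39
f 27 39 48
f 39 28 49
f 48 49 34
f 39 49 48
f 27 48 60
f 48 34 63
f 60 63 37
f 48 63 60
f 27 60 64
f 60 37 68
f 64 68 38
f 60 68 64
f 28 44 55
f 44 32 58
f 55 58 36
f 44 58 55
f 32 67 45
f 67 38 66
f 45 66 31
f 67 66 45
f 38 68 65
f 68 37 61
f 65 61 29
f 68 61 65
f 37 63 62
f 63 34 50
f 62 50 33
f 63 50 62
f 34 49 54
f 49 28 51
f 54 51 35
f 49 51 54
f 30 56 42
f 56 36 57
f 42 57 31
f 56 57 42
f 30 42 40
f 42 31 41
f 40 41 29
f 42 41 40
f 30 40 47
f 40 29 46
f 47 46 33
f 40 46 47
f 30 47 52
f 47 33 53
f 52 53 35
f 47 53 52
f 30 52 56
f 52 35 59
f 56 59 36
f 52 59 56
f 31 57 45
f 57 36 58
f 45 58 32
f 57 58 45
f 29 41 65
f 41 31 66
f 65 66 38
f 41 66 65
f 33 46 62
f 46 29 61
f 62 61 37
f 46 61 62
f 35 53 54
f 53 33 50
f 54 50 34
f 53 50 54
f 36 59 55
f 59 35 51
f 55 51 28
f 59 51 55
f 70 72 69
f 73 70 69
f 69 72 71
f 71 73 69
f 70 76 72
f 74 70 73
f 74 76 70
f 72 76 71
f 75 73 71
f 71 76 75
f 75 74 73
f 76 74 75
f 78 77 80
f 78 80 79
f 80 77 81
f 80 81 79
f 81 77 82
f 81 82 79
f 82 77 83
f 82 83 79
f 83 77 84
f 83 84 79
f 84 77 85
f 84 85 79
f 85 77 86
f 85 86 79
f 86 77 87
f 86 87 79
f 87 77 88
f 87 88 79
f 88 77 89
f 88 89 79
f 89 77 90
f 89 90 79
f 90 77 91
f 90 91 79
f 91 77 92
f 91 92 79
f 92 77 93
f 92 93 79
f 93 77 94
f 93 94 79
f 94 77 78
f 94 78 79



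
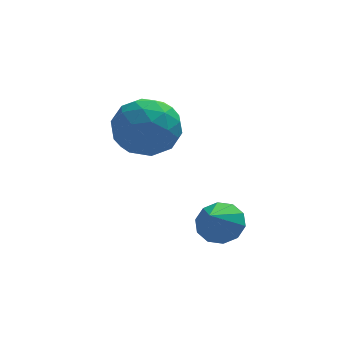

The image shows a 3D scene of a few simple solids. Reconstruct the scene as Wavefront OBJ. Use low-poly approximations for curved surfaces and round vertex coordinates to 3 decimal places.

v 1.772 3.695 -1.196
v 2.433 3.835 -1.888
v 2.547 2.425 -0.712
v 3.208 2.565 -1.404
v 3.15 3.18 -0.661
v 2.67 3.966 -0.96
v 2.31 2.294 -1.64
v 1.83 3.08 -1.939
v 2.765 2.969 -2.163
v 3.284 3.517 -1.558
v 1.696 2.743 -1.042
v 2.215 3.291 -0.437
v 2.034 3.877 -1.585
v 2.946 2.383 -1.015
v 2.911 2.745 -0.578
v 3.3 2.827 -0.985
v 2.174 3.954 -1.039
v 2.562 4.035 -1.446
v 2.984 3.651 -0.724
v 2.418 2.225 -1.154
v 2.806 2.306 -1.561
v 1.68 3.433 -1.615
v 2.069 3.515 -2.022
v 1.996 2.609 -1.876
v 2.618 3.45 -2.153
v 3.074 2.703 -1.869
v 2.546 2.544 -2.007
v 2.264 3.006 -2.183
v 2.923 3.772 -1.797
v 3.379 3.025 -1.513
v 3.344 3.387 -1.076
v 3.063 3.848 -1.251
v 3.118 3.263 -1.959
v 1.601 3.235 -1.087
v 2.057 2.488 -0.803
v 1.917 2.412 -1.349
v 1.636 2.873 -1.524
v 1.906 3.557 -0.731
v 2.362 2.81 -0.447
v 2.716 3.254 -0.417
v 2.434 3.716 -0.593
v 1.862 2.997 -0.641
v 4.008 0.608 -3.327
v 4.368 0.144 -3.582
v 3.632 -0.108 -2.553
v 4.584 0.328 -3.306
v 4.58 0.619 -3.038
v 4.358 0.906 -2.881
v 4.002 1.079 -2.893
v 3.649 1.073 -3.072
v 3.433 0.889 -3.347
v 3.437 0.597 -3.615
v 3.659 0.311 -3.773
v 4.015 0.138 -3.76
f 1 38 17
f 38 12 41
f 17 41 6
f 38 41 17
f 1 17 13
f 17 6 18
f 13 18 2
f 17 18 13
f 1 13 22
f 13 2 23
f 22 23 8
f 13 23 22
f 1 22 34
f 22 8 37
f 34 37 11
f 22 37 34
f 1 34 38
f 34 11 42
f 38 42 12
f 34 42 38
f 2 18 29
f 18 6 32
f 29 32 10
f 18 32 29
f 6 41 19
f 41 12 40
f 19 40 5
f 41 40 19
f 12 42 39
f 42 11 35
f 39 35 3
f 42 35 39
f 11 37 36
f 37 8 24
f 36 24 7
f 37 24 36
f 8 23 28
f 23 2 25
f 28 25 9
f 23 25 28
f 4 30 16
f 30 10 31
f 16 31 5
f 30 31 16
f 4 16 14
f 16 5 15
f 14 15 3
f 16 15 14
f 4 14 21
f 14 3 20
f 21 20 7
f 14 20 21
f 4 21 26
f 21 7 27
f 26 27 9
f 21 27 26
f 4 26 30
f 26 9 33
f 30 33 10
f 26 33 30
f 5 31 19
f 31 10 32
f 19 32 6
f 31 32 19
f 3 15 39
f 15 5 40
f 39 40 12
f 15 40 39
f 7 20 36
f 20 3 35
f 36 35 11
f 20 35 36
f 9 27 28
f 27 7 24
f 28 24 8
f 27 24 28
f 10 33 29
f 33 9 25
f 29 25 2
f 33 25 29
f 44 43 46
f 44 46 45
f 46 43 47
f 46 47 45
f 47 43 48
f 47 48 45
f 48 43 49
f 48 49 45
f 49 43 50
f 49 50 45
f 50 43 51
f 50 51 45
f 51 43 52
f 51 52 45
f 52 43 53
f 52 53 45
f 53 43 54
f 53 54 45
f 54 43 44
f 54 44 45



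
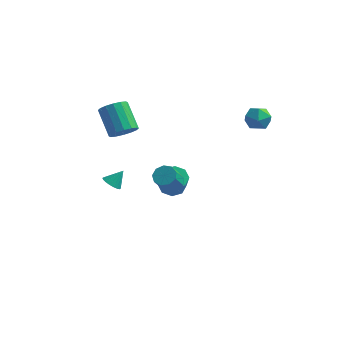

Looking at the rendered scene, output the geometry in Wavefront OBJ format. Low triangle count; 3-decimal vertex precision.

v -2.983 -2.204 -0.97
v -2.418 -2.376 -1.19
v -2.497 -1.656 -0.15
v -2.466 -2.134 -1.323
v -2.616 -1.906 -1.387
v -2.839 -1.737 -1.368
v -3.09 -1.66 -1.27
v -3.32 -1.691 -1.113
v -3.484 -1.824 -0.928
v -3.548 -2.032 -0.751
v -3.5 -2.274 -0.618
v -3.35 -2.502 -0.554
v -3.127 -2.671 -0.573
v -2.876 -2.748 -0.671
v -2.646 -2.717 -0.828
v -2.483 -2.584 -1.013
v -1.393 2.852 -4.232
v -0.667 2.62 -4.585
v -0.24 1.997 -3.301
v -0.967 2.228 -2.948
v -0.634 3.202 -4.314
v -0.208 2.579 -3.03
v -1.046 3.579 -3.995
v -0.62 2.956 -2.71
v -1.662 3.529 -3.815
v -1.235 2.906 -2.53
v -2.12 3.083 -3.879
v -1.693 2.46 -2.595
v -2.152 2.501 -4.15
v -1.726 1.878 -2.866
v -1.74 2.124 -4.47
v -1.314 1.501 -3.185
v -1.125 2.174 -4.65
v -0.698 1.551 -3.365
v 3.636 3.25 2.89
v 4.142 3.233 3.626
v 3.698 1.807 2.814
v 4.204 1.79 3.55
v 3.344 2.027 3.604
v 3.306 2.919 3.651
v 4.534 2.121 2.789
v 4.496 3.013 2.836
v 4.697 2.535 3.564
v 3.961 2.477 4.068
v 3.879 2.563 2.372
v 3.143 2.505 2.876
v 0.97 -2.96 0.802
v 1.438 -3.399 0.523
v 1.319 -4.199 1.578
v 0.85 -3.76 1.858
v 1.66 -3.073 0.794
v 1.541 -3.873 1.85
v 1.56 -2.695 1.07
v 1.44 -3.495 2.125
v 1.183 -2.44 1.22
v 1.064 -3.241 2.276
v 0.706 -2.429 1.175
v 0.587 -3.229 2.23
v 0.353 -2.666 0.955
v 0.234 -3.466 2.011
v 0.288 -3.041 0.664
v 0.169 -3.841 1.72
v 0.542 -3.377 0.437
v 0.423 -4.178 1.493
v 0.996 -3.519 0.382
v 0.877 -4.319 1.437
v -2.595 -1.272 2.808
v -2.03 -1.481 3.435
v -3.1 -0.518 4.72
v -3.665 -0.308 4.092
v -1.879 -1.091 3.268
v -2.95 -0.127 4.553
v -1.92 -0.749 2.978
v -2.991 0.214 4.263
v -2.142 -0.548 2.642
v -3.212 0.416 3.926
v -2.485 -0.54 2.35
v -3.556 0.424 3.635
v -2.858 -0.728 2.181
v -3.928 0.235 3.466
v -3.16 -1.062 2.18
v -4.23 -0.099 3.465
v -3.31 -1.453 2.347
v -4.381 -0.489 3.632
v -3.269 -1.794 2.637
v -4.34 -0.831 3.922
v -3.048 -1.996 2.974
v -4.118 -1.032 4.258
v -2.704 -2.004 3.265
v -3.775 -1.04 4.55
v -2.332 -1.815 3.434
v -3.402 -0.852 4.719
f 2 1 4
f 2 4 3
f 4 1 5
f 4 5 3
f 5 1 6
f 5 6 3
f 6 1 7
f 6 7 3
f 7 1 8
f 7 8 3
f 8 1 9
f 8 9 3
f 9 1 10
f 9 10 3
f 10 1 11
f 10 11 3
f 11 1 12
f 11 12 3
f 12 1 13
f 12 13 3
f 13 1 14
f 13 14 3
f 14 1 15
f 14 15 3
f 15 1 16
f 15 16 3
f 16 1 2
f 16 2 3
f 18 17 21
f 18 21 19
f 19 21 22
f 19 22 20
f 21 17 23
f 21 23 22
f 22 23 24
f 22 24 20
f 23 17 25
f 23 25 24
f 24 25 26
f 24 26 20
f 25 17 27
f 25 27 26
f 26 27 28
f 26 28 20
f 27 17 29
f 27 29 28
f 28 29 30
f 28 30 20
f 29 17 31
f 29 31 30
f 30 31 32
f 30 32 20
f 31 17 33
f 31 33 32
f 32 33 34
f 32 34 20
f 33 17 18
f 33 18 34
f 34 18 19
f 34 19 20
f 35 46 40
f 35 40 36
f 35 36 42
f 35 42 45
f 35 45 46
f 36 40 44
f 40 46 39
f 46 45 37
f 45 42 41
f 42 36 43
f 38 44 39
f 38 39 37
f 38 37 41
f 38 41 43
f 38 43 44
f 39 44 40
f 37 39 46
f 41 37 45
f 43 41 42
f 44 43 36
f 48 47 51
f 48 51 49
f 49 51 52
f 49 52 50
f 51 47 53
f 51 53 52
f 52 53 54
f 52 54 50
f 53 47 55
f 53 55 54
f 54 55 56
f 54 56 50
f 55 47 57
f 55 57 56
f 56 57 58
f 56 58 50
f 57 47 59
f 57 59 58
f 58 59 60
f 58 60 50
f 59 47 61
f 59 61 60
f 60 61 62
f 60 62 50
f 61 47 63
f 61 63 62
f 62 63 64
f 62 64 50
f 63 47 65
f 63 65 64
f 64 65 66
f 64 66 50
f 65 47 48
f 65 48 66
f 66 48 49
f 66 49 50
f 68 67 71
f 68 71 69
f 69 71 72
f 69 72 70
f 71 67 73
f 71 73 72
f 72 73 74
f 72 74 70
f 73 67 75
f 73 75 74
f 74 75 76
f 74 76 70
f 75 67 77
f 75 77 76
f 76 77 78
f 76 78 70
f 77 67 79
f 77 79 78
f 78 79 80
f 78 80 70
f 79 67 81
f 79 81 80
f 80 81 82
f 80 82 70
f 81 67 83
f 81 83 82
f 82 83 84
f 82 84 70
f 83 67 85
f 83 85 84
f 84 85 86
f 84 86 70
f 85 67 87
f 85 87 86
f 86 87 88
f 86 88 70
f 87 67 89
f 87 89 88
f 88 89 90
f 88 90 70
f 89 67 91
f 89 91 90
f 90 91 92
f 90 92 70
f 91 67 68
f 91 68 92
f 92 68 69
f 92 69 70



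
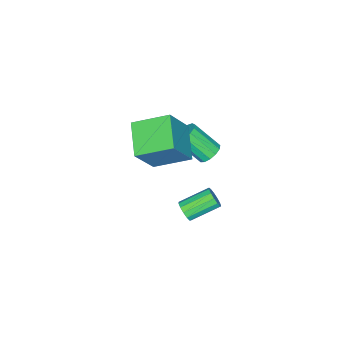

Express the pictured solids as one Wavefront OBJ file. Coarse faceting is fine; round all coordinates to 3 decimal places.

v -1.972 0.209 0.3
v -1.333 0.364 0.243
v -0.93 -0.833 1.483
v -1.568 -0.989 1.54
v -1.472 0.589 0.505
v -1.069 -0.609 1.744
v -1.77 0.692 0.702
v -1.367 -0.505 1.941
v -2.132 0.642 0.771
v -1.729 -0.555 2.011
v -2.443 0.455 0.691
v -2.04 -0.742 1.931
v -2.604 0.189 0.487
v -2.201 -1.008 1.727
v -2.565 -0.07 0.223
v -2.162 -1.268 1.463
v -2.337 -0.241 -0.016
v -1.934 -1.439 1.224
v -1.993 -0.269 -0.155
v -1.59 -1.467 1.085
v -1.642 -0.146 -0.149
v -1.239 -1.343 1.091
v -1.396 0.091 -0.001
v -0.993 -1.107 1.239
v -0.395 -0.097 -3.271
v -0.008 0.124 -2.885
v -1.217 1.018 -2.183
v -1.605 0.797 -2.569
v -0.007 0.329 -3.146
v -1.217 1.224 -2.444
v -0.13 0.4 -3.447
v -1.34 1.294 -2.745
v -0.337 0.312 -3.692
v -1.546 1.207 -2.99
v -0.562 0.095 -3.803
v -1.772 0.989 -3.101
v -0.735 -0.183 -3.746
v -1.944 0.711 -3.044
v -0.799 -0.434 -3.538
v -2.009 0.46 -2.836
v -0.736 -0.578 -3.245
v -1.945 0.316 -2.543
v -0.564 -0.569 -2.96
v -1.774 0.325 -2.258
v -0.339 -0.41 -2.774
v -1.548 0.484 -2.072
v -0.131 -0.152 -2.746
v -1.341 0.742 -2.044
v -0.548 -2.258 1.474
v -1.505 -0.731 2.245
v 0.731 -1.067 0.703
v -0.227 0.46 1.473
v 0.667 -2.4 3.267
v -0.291 -0.873 4.037
v 1.945 -1.209 2.495
v 0.988 0.318 3.266
f 2 1 5
f 2 5 3
f 3 5 6
f 3 6 4
f 5 1 7
f 5 7 6
f 6 7 8
f 6 8 4
f 7 1 9
f 7 9 8
f 8 9 10
f 8 10 4
f 9 1 11
f 9 11 10
f 10 11 12
f 10 12 4
f 11 1 13
f 11 13 12
f 12 13 14
f 12 14 4
f 13 1 15
f 13 15 14
f 14 15 16
f 14 16 4
f 15 1 17
f 15 17 16
f 16 17 18
f 16 18 4
f 17 1 19
f 17 19 18
f 18 19 20
f 18 20 4
f 19 1 21
f 19 21 20
f 20 21 22
f 20 22 4
f 21 1 23
f 21 23 22
f 22 23 24
f 22 24 4
f 23 1 2
f 23 2 24
f 24 2 3
f 24 3 4
f 26 25 29
f 26 29 27
f 27 29 30
f 27 30 28
f 29 25 31
f 29 31 30
f 30 31 32
f 30 32 28
f 31 25 33
f 31 33 32
f 32 33 34
f 32 34 28
f 33 25 35
f 33 35 34
f 34 35 36
f 34 36 28
f 35 25 37
f 35 37 36
f 36 37 38
f 36 38 28
f 37 25 39
f 37 39 38
f 38 39 40
f 38 40 28
f 39 25 41
f 39 41 40
f 40 41 42
f 40 42 28
f 41 25 43
f 41 43 42
f 42 43 44
f 42 44 28
f 43 25 45
f 43 45 44
f 44 45 46
f 44 46 28
f 45 25 47
f 45 47 46
f 46 47 48
f 46 48 28
f 47 25 26
f 47 26 48
f 48 26 27
f 48 27 28
f 50 52 49
f 53 50 49
f 49 52 51
f 51 53 49
f 50 56 52
f 54 50 53
f 54 56 50
f 52 56 51
f 55 53 51
f 51 56 55
f 55 54 53
f 56 54 55



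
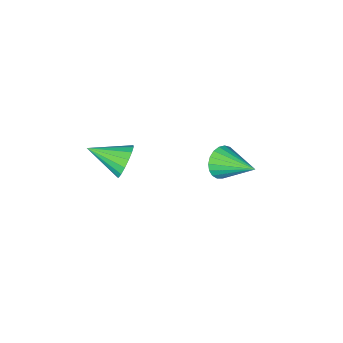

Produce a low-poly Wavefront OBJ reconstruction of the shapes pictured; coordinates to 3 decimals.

v -2.095 -2.28 -1.764
v -1.854 -1.886 -2.49
v -2.565 -0.5 -0.956
v -2.201 -1.95 -2.551
v -2.529 -2.071 -2.476
v -2.782 -2.228 -2.278
v -2.916 -2.394 -1.991
v -2.908 -2.54 -1.665
v -2.76 -2.641 -1.356
v -2.496 -2.68 -1.117
v -2.163 -2.649 -0.99
v -1.818 -2.555 -0.997
v -1.521 -2.413 -1.137
v -1.323 -2.248 -1.385
v -1.259 -2.088 -1.698
v -1.339 -1.962 -2.023
v -1.549 -1.89 -2.303
v 3.067 -1.979 1.762
v 3.596 -1.787 1.125
v 4.213 -3.161 2.358
v 3.705 -1.532 1.423
v 3.668 -1.379 1.798
v 3.493 -1.364 2.165
v 3.221 -1.489 2.44
v 2.913 -1.727 2.559
v 2.641 -2.023 2.496
v 2.466 -2.309 2.265
v 2.429 -2.519 1.919
v 2.539 -2.606 1.537
v 2.769 -2.549 1.206
v 3.068 -2.362 1.003
v 3.366 -2.087 0.974
f 2 1 4
f 2 4 3
f 4 1 5
f 4 5 3
f 5 1 6
f 5 6 3
f 6 1 7
f 6 7 3
f 7 1 8
f 7 8 3
f 8 1 9
f 8 9 3
f 9 1 10
f 9 10 3
f 10 1 11
f 10 11 3
f 11 1 12
f 11 12 3
f 12 1 13
f 12 13 3
f 13 1 14
f 13 14 3
f 14 1 15
f 14 15 3
f 15 1 16
f 15 16 3
f 16 1 17
f 16 17 3
f 17 1 2
f 17 2 3
f 19 18 21
f 19 21 20
f 21 18 22
f 21 22 20
f 22 18 23
f 22 23 20
f 23 18 24
f 23 24 20
f 24 18 25
f 24 25 20
f 25 18 26
f 25 26 20
f 26 18 27
f 26 27 20
f 27 18 28
f 27 28 20
f 28 18 29
f 28 29 20
f 29 18 30
f 29 30 20
f 30 18 31
f 30 31 20
f 31 18 32
f 31 32 20
f 32 18 19
f 32 19 20



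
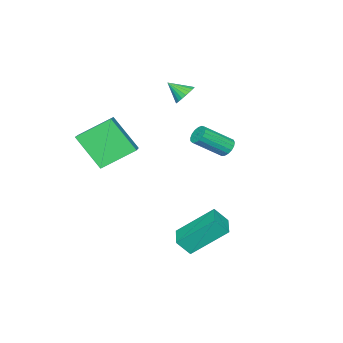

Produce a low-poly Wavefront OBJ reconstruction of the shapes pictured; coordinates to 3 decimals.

v -1.858 0.016 3.088
v -1.476 -0.226 2.649
v -1.622 -0.816 3.752
v -1.313 -0.072 2.785
v -1.244 0.097 2.972
v -1.281 0.252 3.18
v -1.418 0.367 3.372
v -1.631 0.42 3.515
v -1.883 0.404 3.584
v -2.131 0.321 3.568
v -2.331 0.185 3.468
v -2.45 0.02 3.303
v -2.466 -0.146 3.101
v -2.377 -0.284 2.896
v -2.199 -0.369 2.725
v -1.961 -0.389 2.617
v -1.705 -0.338 2.59
v 2.474 2.63 -2.825
v 1.506 3.985 -1.418
v 2.093 3.119 -3.558
v 1.126 4.474 -2.151
v 3.414 3.326 -2.849
v 2.447 4.681 -1.442
v 3.034 3.815 -3.582
v 2.066 5.17 -2.175
v -0.279 3.411 1.457
v -0.008 3.844 1.554
v 1.01 2.982 2.56
v 0.739 2.549 2.463
v -0.183 3.843 1.731
v 0.834 2.981 2.736
v -0.381 3.742 1.845
v 0.637 2.881 2.85
v -0.555 3.566 1.87
v 0.463 2.704 2.875
v -0.665 3.354 1.8
v 0.352 2.493 2.806
v -0.688 3.156 1.652
v 0.33 2.294 2.658
v -0.616 3.015 1.459
v 0.401 2.153 2.465
v -0.467 2.965 1.266
v 0.55 2.104 2.272
v -0.275 3.018 1.117
v 0.742 2.156 2.122
v -0.084 3.16 1.045
v 0.933 2.298 2.051
v 0.063 3.36 1.068
v 1.08 2.498 2.074
v 0.131 3.571 1.18
v 1.148 2.71 2.186
v 0.106 3.746 1.356
v 1.123 2.884 2.361
v 3.085 -2.267 1.919
v 1.896 -1.203 2.875
v 3.024 -0.928 0.355
v 1.835 0.135 1.31
v 4.145 -1.575 2.47
v 2.956 -0.512 3.425
v 4.084 -0.237 0.905
v 2.895 0.827 1.861
f 2 1 4
f 2 4 3
f 4 1 5
f 4 5 3
f 5 1 6
f 5 6 3
f 6 1 7
f 6 7 3
f 7 1 8
f 7 8 3
f 8 1 9
f 8 9 3
f 9 1 10
f 9 10 3
f 10 1 11
f 10 11 3
f 11 1 12
f 11 12 3
f 12 1 13
f 12 13 3
f 13 1 14
f 13 14 3
f 14 1 15
f 14 15 3
f 15 1 16
f 15 16 3
f 16 1 17
f 16 17 3
f 17 1 2
f 17 2 3
f 19 21 18
f 22 19 18
f 18 21 20
f 20 22 18
f 19 25 21
f 23 19 22
f 23 25 19
f 21 25 20
f 24 22 20
f 20 25 24
f 24 23 22
f 25 23 24
f 27 26 30
f 27 30 28
f 28 30 31
f 28 31 29
f 30 26 32
f 30 32 31
f 31 32 33
f 31 33 29
f 32 26 34
f 32 34 33
f 33 34 35
f 33 35 29
f 34 26 36
f 34 36 35
f 35 36 37
f 35 37 29
f 36 26 38
f 36 38 37
f 37 38 39
f 37 39 29
f 38 26 40
f 38 40 39
f 39 40 41
f 39 41 29
f 40 26 42
f 40 42 41
f 41 42 43
f 41 43 29
f 42 26 44
f 42 44 43
f 43 44 45
f 43 45 29
f 44 26 46
f 44 46 45
f 45 46 47
f 45 47 29
f 46 26 48
f 46 48 47
f 47 48 49
f 47 49 29
f 48 26 50
f 48 50 49
f 49 50 51
f 49 51 29
f 50 26 52
f 50 52 51
f 51 52 53
f 51 53 29
f 52 26 27
f 52 27 53
f 53 27 28
f 53 28 29
f 55 57 54
f 58 55 54
f 54 57 56
f 56 58 54
f 55 61 57
f 59 55 58
f 59 61 55
f 57 61 56
f 60 58 56
f 56 61 60
f 60 59 58
f 61 59 60



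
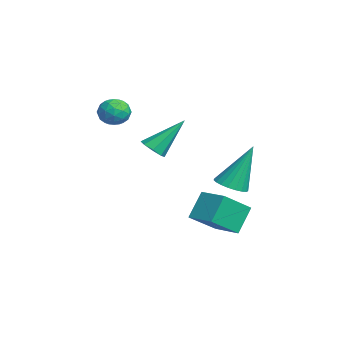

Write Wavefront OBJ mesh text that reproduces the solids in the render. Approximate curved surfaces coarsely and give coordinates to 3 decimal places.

v -0.416 1.521 -1.028
v 0.125 0.423 -0.144
v 0.605 2.15 -0.872
v 1.147 1.052 0.012
v 0.093 0.948 -2.052
v 0.635 -0.15 -1.168
v 1.115 1.577 -1.896
v 1.656 0.479 -1.012
v 1.863 -1.644 2.75
v 2.379 -1.734 2.882
v 1.737 -0.496 4.01
v 2.337 -1.432 2.603
v 2.017 -1.254 2.41
v 1.607 -1.306 2.416
v 1.347 -1.555 2.617
v 1.389 -1.857 2.897
v 1.708 -2.034 3.09
v 2.118 -1.983 3.084
v 1.052 1.3 0.499
v 1.661 1.563 0.408
v 0.968 2.12 2.321
v 1.495 1.765 0.31
v 1.253 1.886 0.244
v 0.976 1.905 0.223
v 0.712 1.82 0.249
v 0.507 1.645 0.318
v 0.396 1.411 0.419
v 0.398 1.157 0.534
v 0.513 0.927 0.642
v 0.722 0.763 0.726
v 0.987 0.691 0.77
v 1.264 0.724 0.768
v 1.503 0.857 0.719
v 1.665 1.066 0.632
v 1.721 1.316 0.522
v -2.738 -1.785 3.096
v -2.408 -2.048 2.572
v -2.552 -2.692 3.668
v -2.222 -2.955 3.144
v -1.957 -2.438 3.483
v -2.072 -1.877 3.129
v -2.888 -2.863 3.111
v -3.003 -2.302 2.757
v -2.501 -2.715 2.581
v -1.926 -2.452 2.811
v -3.034 -2.288 3.429
v -2.459 -2.025 3.659
v -2.589 -1.837 2.783
v -2.371 -2.903 3.457
v -2.215 -2.599 3.656
v -2.021 -2.754 3.348
v -2.392 -1.736 3.111
v -2.198 -1.891 2.803
v -1.933 -2.12 3.339
v -2.762 -2.849 3.437
v -2.568 -3.004 3.129
v -2.939 -1.986 2.892
v -2.745 -2.141 2.584
v -3.027 -2.62 2.901
v -2.45 -2.383 2.481
v -2.341 -2.917 2.817
v -2.732 -2.862 2.798
v -2.8 -2.533 2.59
v -2.112 -2.229 2.616
v -2.003 -2.762 2.953
v -1.847 -2.458 3.152
v -1.914 -2.128 2.944
v -2.166 -2.62 2.621
v -2.957 -1.978 3.287
v -2.848 -2.511 3.624
v -3.046 -2.612 3.296
v -3.113 -2.282 3.088
v -2.619 -1.823 3.423
v -2.51 -2.357 3.759
v -2.16 -2.207 3.65
v -2.228 -1.878 3.442
v -2.794 -2.12 3.619
f 2 4 1
f 5 2 1
f 1 4 3
f 3 5 1
f 2 8 4
f 6 2 5
f 6 8 2
f 4 8 3
f 7 5 3
f 3 8 7
f 7 6 5
f 8 6 7
f 10 9 12
f 10 12 11
f 12 9 13
f 12 13 11
f 13 9 14
f 13 14 11
f 14 9 15
f 14 15 11
f 15 9 16
f 15 16 11
f 16 9 17
f 16 17 11
f 17 9 18
f 17 18 11
f 18 9 10
f 18 10 11
f 20 19 22
f 20 22 21
f 22 19 23
f 22 23 21
f 23 19 24
f 23 24 21
f 24 19 25
f 24 25 21
f 25 19 26
f 25 26 21
f 26 19 27
f 26 27 21
f 27 19 28
f 27 28 21
f 28 19 29
f 28 29 21
f 29 19 30
f 29 30 21
f 30 19 31
f 30 31 21
f 31 19 32
f 31 32 21
f 32 19 33
f 32 33 21
f 33 19 34
f 33 34 21
f 34 19 35
f 34 35 21
f 35 19 20
f 35 20 21
f 36 73 52
f 73 47 76
f 52 76 41
f 73 76 52
f 36 52 48
f 52 41 53
f 48 53 37
f 52 53 48
f 36 48 57
f 48 37 58
f 57 58 43
f 48 58 57
f 36 57 69
f 57 43 72
f 69 72 46
f 57 72 69
f 36 69 73
f 69 46 77
f 73 77 47
f 69 77 73
f 37 53 64
f 53 41 67
f 64 67 45
f 53 67 64
f 41 76 54
f 76 47 75
f 54 75 40
f 76 75 54
f 47 77 74
f 77 46 70
f 74 70 38
f 77 70 74
f 46 72 71
f 72 43 59
f 71 59 42
f 72 59 71
f 43 58 63
f 58 37 60
f 63 60 44
f 58 60 63
f 39 65 51
f 65 45 66
f 51 66 40
f 65 66 51
f 39 51 49
f 51 40 50
f 49 50 38
f 51 50 49
f 39 49 56
f 49 38 55
f 56 55 42
f 49 55 56
f 39 56 61
f 56 42 62
f 61 62 44
f 56 62 61
f 39 61 65
f 61 44 68
f 65 68 45
f 61 68 65
f 40 66 54
f 66 45 67
f 54 67 41
f 66 67 54
f 38 50 74
f 50 40 75
f 74 75 47
f 50 75 74
f 42 55 71
f 55 38 70
f 71 70 46
f 55 70 71
f 44 62 63
f 62 42 59
f 63 59 43
f 62 59 63
f 45 68 64
f 68 44 60
f 64 60 37
f 68 60 64



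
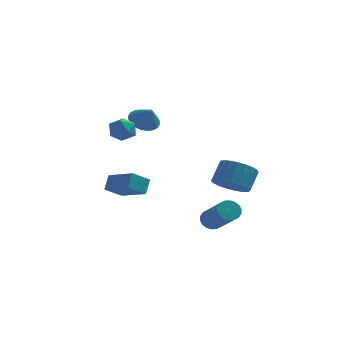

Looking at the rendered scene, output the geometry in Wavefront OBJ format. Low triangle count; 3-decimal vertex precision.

v 2.795 -2.356 -1.357
v 3.203 -3.033 -0.973
v 3.494 -2.362 -0.099
v 3.085 -1.684 -0.483
v 3.472 -2.887 -1.174
v 3.763 -2.216 -0.3
v 3.623 -2.649 -1.407
v 3.914 -1.978 -0.533
v 3.631 -2.36 -1.632
v 3.921 -1.689 -0.758
v 3.494 -2.07 -1.809
v 3.785 -1.399 -0.935
v 3.236 -1.83 -1.908
v 3.527 -1.159 -1.033
v 2.902 -1.681 -1.911
v 3.193 -1.009 -1.037
v 2.55 -1.648 -1.819
v 2.841 -0.977 -0.945
v 2.239 -1.737 -1.647
v 2.53 -1.066 -0.773
v 2.025 -1.934 -1.425
v 2.316 -1.263 -0.551
v 1.944 -2.203 -1.191
v 2.235 -1.532 -0.317
v 2.01 -2.499 -0.986
v 2.301 -1.828 -0.112
v 2.211 -2.77 -0.845
v 2.502 -2.099 0.029
v 2.514 -2.969 -0.792
v 2.805 -2.298 0.082
v 2.865 -3.063 -0.838
v 3.156 -2.391 0.037
v -2.176 -1.842 1.628
v -1.495 -1.841 1.678
v -2.185 -2.939 1.762
v -1.504 -2.938 1.812
v -1.883 -2.662 2.309
v -1.877 -1.984 2.226
v -1.803 -2.796 1.214
v -1.797 -2.118 1.131
v -1.264 -2.431 1.422
v -1.313 -2.348 2.099
v -2.367 -2.432 1.341
v -2.416 -2.349 2.018
v 2.096 -3.047 -3.126
v 2.324 -3.277 -3.571
v 3.212 -4.703 -2.379
v 2.984 -4.473 -1.934
v 2.492 -3.113 -3.501
v 3.381 -4.54 -2.31
v 2.582 -2.937 -3.357
v 3.471 -4.363 -2.166
v 2.576 -2.783 -3.168
v 3.465 -4.209 -1.976
v 2.475 -2.68 -2.97
v 3.363 -4.107 -1.778
v 2.299 -2.651 -2.803
v 3.187 -4.077 -1.611
v 2.082 -2.699 -2.7
v 2.97 -4.126 -1.508
v 1.868 -2.817 -2.681
v 2.756 -4.243 -1.489
v 1.699 -2.98 -2.75
v 2.588 -4.407 -1.559
v 1.609 -3.157 -2.894
v 2.498 -4.583 -1.703
v 1.615 -3.311 -3.084
v 2.504 -4.737 -1.892
v 1.717 -3.413 -3.282
v 2.605 -4.84 -2.09
v 1.893 -3.443 -3.449
v 2.781 -4.869 -2.257
v 2.11 -3.394 -3.552
v 2.998 -4.821 -2.36
v -1.27 -0.14 1.533
v -0.818 -0.511 1.079
v -0.85 -0.6 2.327
v -0.662 -0.275 1.133
v -0.598 -0.018 1.248
v -0.636 0.221 1.406
v -0.771 0.404 1.584
v -0.982 0.505 1.754
v -1.237 0.507 1.89
v -1.496 0.411 1.971
v -1.722 0.231 1.986
v -1.878 -0.005 1.932
v -1.942 -0.262 1.817
v -1.904 -0.501 1.659
v -1.769 -0.684 1.481
v -1.558 -0.785 1.312
v -1.304 -0.787 1.175
v -1.044 -0.691 1.094
v -3.325 1.249 -3.354
v -3.219 1.8 -2.675
v -2.634 1.848 -3.947
v -2.529 2.399 -3.269
v -2.071 0.341 -2.811
v -1.966 0.892 -2.133
v -1.381 0.94 -3.405
v -1.275 1.491 -2.726
f 2 1 5
f 2 5 3
f 3 5 6
f 3 6 4
f 5 1 7
f 5 7 6
f 6 7 8
f 6 8 4
f 7 1 9
f 7 9 8
f 8 9 10
f 8 10 4
f 9 1 11
f 9 11 10
f 10 11 12
f 10 12 4
f 11 1 13
f 11 13 12
f 12 13 14
f 12 14 4
f 13 1 15
f 13 15 14
f 14 15 16
f 14 16 4
f 15 1 17
f 15 17 16
f 16 17 18
f 16 18 4
f 17 1 19
f 17 19 18
f 18 19 20
f 18 20 4
f 19 1 21
f 19 21 20
f 20 21 22
f 20 22 4
f 21 1 23
f 21 23 22
f 22 23 24
f 22 24 4
f 23 1 25
f 23 25 24
f 24 25 26
f 24 26 4
f 25 1 27
f 25 27 26
f 26 27 28
f 26 28 4
f 27 1 29
f 27 29 28
f 28 29 30
f 28 30 4
f 29 1 31
f 29 31 30
f 30 31 32
f 30 32 4
f 31 1 2
f 31 2 32
f 32 2 3
f 32 3 4
f 33 44 38
f 33 38 34
f 33 34 40
f 33 40 43
f 33 43 44
f 34 38 42
f 38 44 37
f 44 43 35
f 43 40 39
f 40 34 41
f 36 42 37
f 36 37 35
f 36 35 39
f 36 39 41
f 36 41 42
f 37 42 38
f 35 37 44
f 39 35 43
f 41 39 40
f 42 41 34
f 46 45 49
f 46 49 47
f 47 49 50
f 47 50 48
f 49 45 51
f 49 51 50
f 50 51 52
f 50 52 48
f 51 45 53
f 51 53 52
f 52 53 54
f 52 54 48
f 53 45 55
f 53 55 54
f 54 55 56
f 54 56 48
f 55 45 57
f 55 57 56
f 56 57 58
f 56 58 48
f 57 45 59
f 57 59 58
f 58 59 60
f 58 60 48
f 59 45 61
f 59 61 60
f 60 61 62
f 60 62 48
f 61 45 63
f 61 63 62
f 62 63 64
f 62 64 48
f 63 45 65
f 63 65 64
f 64 65 66
f 64 66 48
f 65 45 67
f 65 67 66
f 66 67 68
f 66 68 48
f 67 45 69
f 67 69 68
f 68 69 70
f 68 70 48
f 69 45 71
f 69 71 70
f 70 71 72
f 70 72 48
f 71 45 73
f 71 73 72
f 72 73 74
f 72 74 48
f 73 45 46
f 73 46 74
f 74 46 47
f 74 47 48
f 76 75 78
f 76 78 77
f 78 75 79
f 78 79 77
f 79 75 80
f 79 80 77
f 80 75 81
f 80 81 77
f 81 75 82
f 81 82 77
f 82 75 83
f 82 83 77
f 83 75 84
f 83 84 77
f 84 75 85
f 84 85 77
f 85 75 86
f 85 86 77
f 86 75 87
f 86 87 77
f 87 75 88
f 87 88 77
f 88 75 89
f 88 89 77
f 89 75 90
f 89 90 77
f 90 75 91
f 90 91 77
f 91 75 92
f 91 92 77
f 92 75 76
f 92 76 77
f 94 96 93
f 97 94 93
f 93 96 95
f 95 97 93
f 94 100 96
f 98 94 97
f 98 100 94
f 96 100 95
f 99 97 95
f 95 100 99
f 99 98 97
f 100 98 99



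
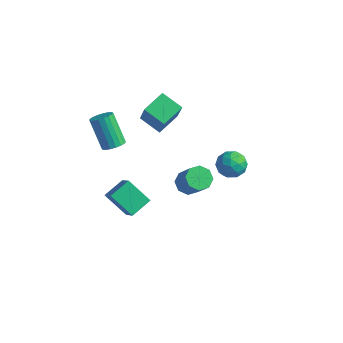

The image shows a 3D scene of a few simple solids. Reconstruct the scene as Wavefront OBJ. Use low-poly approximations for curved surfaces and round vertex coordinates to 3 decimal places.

v -3.783 1.337 1.239
v -3.716 2.83 1.721
v -2.442 1.474 0.629
v -2.375 2.966 1.111
v -2.925 0.734 2.989
v -2.858 2.226 3.471
v -1.584 0.87 2.379
v -1.517 2.363 2.861
v -3.355 -2.281 -3.01
v -3.154 -0.979 -2.48
v -1.972 -2.03 -4.15
v -1.771 -0.729 -3.62
v -2.329 -2.891 -1.9
v -2.128 -1.59 -1.37
v -0.946 -2.641 -3.04
v -0.745 -1.339 -2.51
v 1.819 2.741 -0.393
v 2.756 2.776 -0.266
v 1.744 1.504 0.506
v 2.681 1.539 0.633
v 2.128 2.208 1.009
v 2.174 2.972 0.454
v 2.326 1.308 -0.214
v 2.372 2.072 -0.769
v 3.069 1.89 -0.156
v 2.947 2.446 0.6
v 1.553 1.834 -0.36
v 1.431 2.39 0.396
v 2.294 2.867 -0.408
v 2.206 1.413 0.648
v 1.88 1.806 0.87
v 2.431 1.826 0.944
v 1.952 2.983 0.015
v 2.503 3.003 0.089
v 2.133 2.669 0.839
v 1.997 1.277 0.151
v 2.548 1.297 0.225
v 2.069 2.454 -0.704
v 2.62 2.474 -0.63
v 2.367 1.611 -0.599
v 3.029 2.367 -0.269
v 2.985 1.64 0.259
v 2.776 1.504 -0.238
v 2.804 1.953 -0.565
v 2.957 2.694 0.175
v 2.913 1.967 0.704
v 2.588 2.36 0.925
v 2.615 2.809 0.598
v 3.141 2.173 0.24
v 1.587 2.313 -0.464
v 1.543 1.586 0.065
v 1.885 1.471 -0.358
v 1.912 1.92 -0.685
v 1.515 2.64 -0.019
v 1.471 1.913 0.509
v 1.696 2.327 0.805
v 1.724 2.776 0.478
v 1.359 2.107 -0
v 2.632 -2.095 1.986
v 3.123 -1.527 1.772
v 4.198 -1.918 3.2
v 3.708 -2.485 3.414
v 2.698 -1.334 2.144
v 3.774 -1.725 3.573
v 2.235 -1.586 2.424
v 3.311 -1.977 3.852
v 2.005 -2.136 2.447
v 3.08 -2.527 3.875
v 2.142 -2.662 2.2
v 3.217 -3.053 3.628
v 2.566 -2.855 1.827
v 3.642 -3.246 3.256
v 3.029 -2.603 1.548
v 4.105 -2.994 2.976
v 3.26 -2.053 1.525
v 4.335 -2.444 2.953
v -1.931 -2.956 3.062
v -1.507 -2.449 3.26
v -2.624 -2.178 4.957
v -3.049 -2.684 4.758
v -1.719 -2.3 3.096
v -2.837 -2.029 4.793
v -1.973 -2.281 2.926
v -3.091 -2.009 4.622
v -2.22 -2.395 2.782
v -3.337 -2.123 4.479
v -2.409 -2.62 2.693
v -3.526 -2.349 4.39
v -2.503 -2.912 2.678
v -3.621 -2.64 4.375
v -2.484 -3.213 2.738
v -3.602 -2.941 4.435
v -2.356 -3.462 2.863
v -3.473 -3.191 4.56
v -2.143 -3.611 3.027
v -3.261 -3.34 4.724
v -1.889 -3.631 3.198
v -3.007 -3.359 4.894
v -1.643 -3.517 3.341
v -2.76 -3.245 5.038
v -1.454 -3.291 3.43
v -2.571 -3.02 5.127
v -1.359 -3 3.445
v -2.477 -2.728 5.142
v -1.378 -2.699 3.385
v -2.496 -2.427 5.082
f 2 4 1
f 5 2 1
f 1 4 3
f 3 5 1
f 2 8 4
f 6 2 5
f 6 8 2
f 4 8 3
f 7 5 3
f 3 8 7
f 7 6 5
f 8 6 7
f 10 12 9
f 13 10 9
f 9 12 11
f 11 13 9
f 10 16 12
f 14 10 13
f 14 16 10
f 12 16 11
f 15 13 11
f 11 16 15
f 15 14 13
f 16 14 15
f 17 54 33
f 54 28 57
f 33 57 22
f 54 57 33
f 17 33 29
f 33 22 34
f 29 34 18
f 33 34 29
f 17 29 38
f 29 18 39
f 38 39 24
f 29 39 38
f 17 38 50
f 38 24 53
f 50 53 27
f 38 53 50
f 17 50 54
f 50 27 58
f 54 58 28
f 50 58 54
f 18 34 45
f 34 22 48
f 45 48 26
f 34 48 45
f 22 57 35
f 57 28 56
f 35 56 21
f 57 56 35
f 28 58 55
f 58 27 51
f 55 51 19
f 58 51 55
f 27 53 52
f 53 24 40
f 52 40 23
f 53 40 52
f 24 39 44
f 39 18 41
f 44 41 25
f 39 41 44
f 20 46 32
f 46 26 47
f 32 47 21
f 46 47 32
f 20 32 30
f 32 21 31
f 30 31 19
f 32 31 30
f 20 30 37
f 30 19 36
f 37 36 23
f 30 36 37
f 20 37 42
f 37 23 43
f 42 43 25
f 37 43 42
f 20 42 46
f 42 25 49
f 46 49 26
f 42 49 46
f 21 47 35
f 47 26 48
f 35 48 22
f 47 48 35
f 19 31 55
f 31 21 56
f 55 56 28
f 31 56 55
f 23 36 52
f 36 19 51
f 52 51 27
f 36 51 52
f 25 43 44
f 43 23 40
f 44 40 24
f 43 40 44
f 26 49 45
f 49 25 41
f 45 41 18
f 49 41 45
f 60 59 63
f 60 63 61
f 61 63 64
f 61 64 62
f 63 59 65
f 63 65 64
f 64 65 66
f 64 66 62
f 65 59 67
f 65 67 66
f 66 67 68
f 66 68 62
f 67 59 69
f 67 69 68
f 68 69 70
f 68 70 62
f 69 59 71
f 69 71 70
f 70 71 72
f 70 72 62
f 71 59 73
f 71 73 72
f 72 73 74
f 72 74 62
f 73 59 75
f 73 75 74
f 74 75 76
f 74 76 62
f 75 59 60
f 75 60 76
f 76 60 61
f 76 61 62
f 78 77 81
f 78 81 79
f 79 81 82
f 79 82 80
f 81 77 83
f 81 83 82
f 82 83 84
f 82 84 80
f 83 77 85
f 83 85 84
f 84 85 86
f 84 86 80
f 85 77 87
f 85 87 86
f 86 87 88
f 86 88 80
f 87 77 89
f 87 89 88
f 88 89 90
f 88 90 80
f 89 77 91
f 89 91 90
f 90 91 92
f 90 92 80
f 91 77 93
f 91 93 92
f 92 93 94
f 92 94 80
f 93 77 95
f 93 95 94
f 94 95 96
f 94 96 80
f 95 77 97
f 95 97 96
f 96 97 98
f 96 98 80
f 97 77 99
f 97 99 98
f 98 99 100
f 98 100 80
f 99 77 101
f 99 101 100
f 100 101 102
f 100 102 80
f 101 77 103
f 101 103 102
f 102 103 104
f 102 104 80
f 103 77 105
f 103 105 104
f 104 105 106
f 104 106 80
f 105 77 78
f 105 78 106
f 106 78 79
f 106 79 80

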